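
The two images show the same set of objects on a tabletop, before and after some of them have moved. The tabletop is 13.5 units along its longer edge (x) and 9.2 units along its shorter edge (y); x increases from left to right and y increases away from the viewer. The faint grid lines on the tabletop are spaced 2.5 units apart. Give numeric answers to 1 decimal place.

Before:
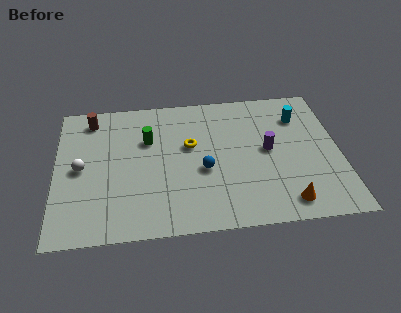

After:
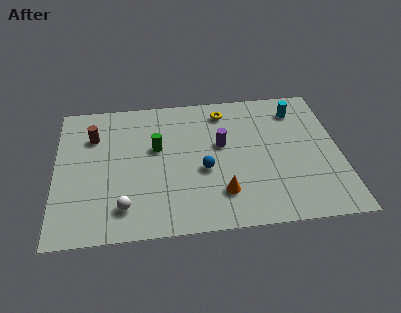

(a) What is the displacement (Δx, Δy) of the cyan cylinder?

(-0.1, 0.5)

From the two frames, the cyan cylinder sits at roughly (11.7, 6.9) before and (11.6, 7.4) after.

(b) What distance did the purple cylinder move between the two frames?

2.3

The purple cylinder was near (10.1, 4.8) before and (7.9, 5.4) after, so it travelled √(2.2² + 0.6²) ≈ 2.3 units.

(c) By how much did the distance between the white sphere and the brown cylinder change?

+1.7

They were about 3.3 units apart before and 5.0 after — 1.7 units further apart.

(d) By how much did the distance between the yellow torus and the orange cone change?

-0.6

They were about 6.1 units apart before and 5.5 after — 0.6 units closer together.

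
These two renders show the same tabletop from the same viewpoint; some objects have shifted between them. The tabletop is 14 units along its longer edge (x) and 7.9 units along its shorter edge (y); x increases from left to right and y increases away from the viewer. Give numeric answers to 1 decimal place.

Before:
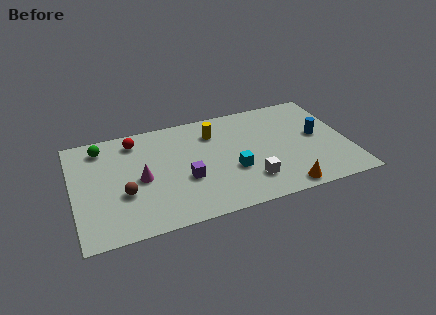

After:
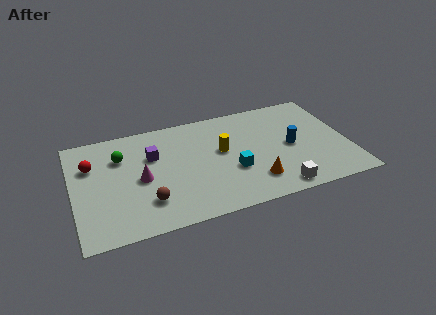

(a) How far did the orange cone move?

1.7

The orange cone moved from about (10.4, 0.8) to (9.0, 1.8), a distance of √(1.4² + 1.0²) ≈ 1.7.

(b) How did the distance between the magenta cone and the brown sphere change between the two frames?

+0.5

The distance was about 1.2 in the first image and 1.7 in the second, so they moved 0.5 units further apart.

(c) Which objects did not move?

the magenta cone and the cyan cube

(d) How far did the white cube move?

1.6

The white cube was near (8.8, 1.9) before and (10.1, 0.9) after, so it travelled √(1.3² + 1.0²) ≈ 1.6 units.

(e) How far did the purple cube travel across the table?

2.7

The purple cube moved from about (5.6, 3.0) to (4.1, 5.2), a distance of √(1.5² + 2.2²) ≈ 2.7.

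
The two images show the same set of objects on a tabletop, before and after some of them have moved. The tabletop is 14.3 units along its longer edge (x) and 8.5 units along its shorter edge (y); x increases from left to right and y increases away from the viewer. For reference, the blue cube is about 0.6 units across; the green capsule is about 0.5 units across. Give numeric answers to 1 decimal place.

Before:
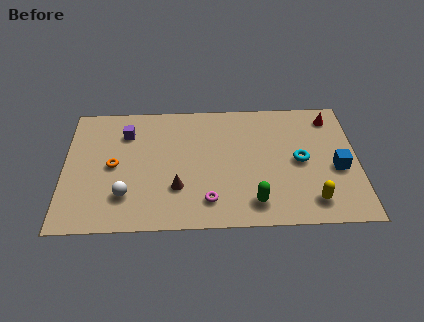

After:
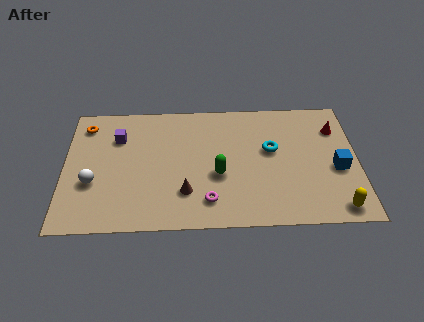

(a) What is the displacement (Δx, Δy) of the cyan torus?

(-1.4, 0.8)

The cyan torus was at about (11.5, 4.2) and moved to about (10.1, 5.0).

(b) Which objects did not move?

the magenta torus and the blue cube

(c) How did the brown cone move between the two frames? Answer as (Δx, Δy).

(0.4, -0.3)

The brown cone was at about (5.5, 2.6) and moved to about (5.9, 2.3).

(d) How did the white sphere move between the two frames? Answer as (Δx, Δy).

(-1.6, 0.9)

The white sphere was at about (3.0, 2.2) and moved to about (1.4, 3.1).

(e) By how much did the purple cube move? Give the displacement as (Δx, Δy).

(-0.4, -0.3)

From the two frames, the purple cube sits at roughly (3.0, 6.4) before and (2.6, 6.1) after.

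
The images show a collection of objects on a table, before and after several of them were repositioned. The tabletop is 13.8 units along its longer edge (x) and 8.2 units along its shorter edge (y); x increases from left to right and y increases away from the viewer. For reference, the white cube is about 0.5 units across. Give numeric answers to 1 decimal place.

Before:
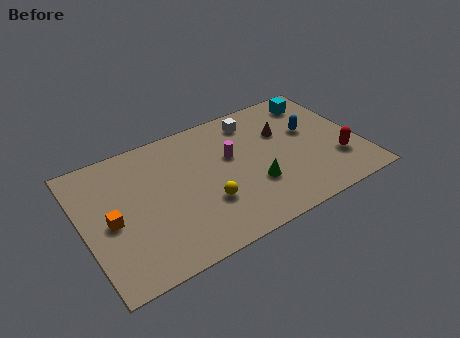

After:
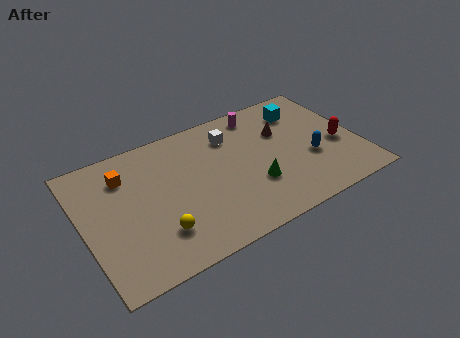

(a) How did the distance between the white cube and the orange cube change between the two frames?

-2.8

They were about 8.2 units apart before and 5.4 after — 2.8 units closer together.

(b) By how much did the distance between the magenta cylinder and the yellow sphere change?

+4.9

The distance was about 2.8 in the first image and 7.7 in the second, so they moved 4.9 units further apart.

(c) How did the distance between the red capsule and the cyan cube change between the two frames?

-1.1

Before: roughly 4.4 units apart; after: 3.3. That's 1.1 units closer together.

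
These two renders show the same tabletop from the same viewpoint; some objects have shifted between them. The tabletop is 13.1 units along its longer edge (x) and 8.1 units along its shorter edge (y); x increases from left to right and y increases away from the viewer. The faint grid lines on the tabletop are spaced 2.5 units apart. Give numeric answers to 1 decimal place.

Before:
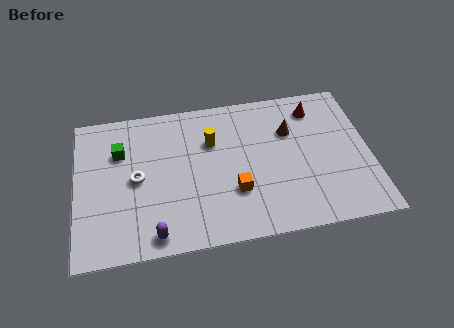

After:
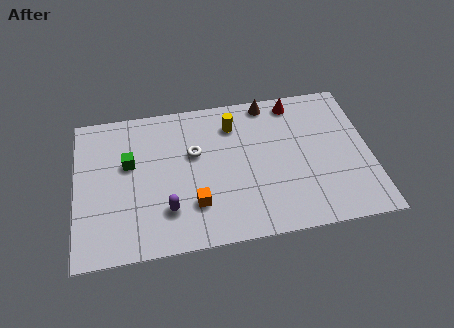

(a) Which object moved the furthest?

the white torus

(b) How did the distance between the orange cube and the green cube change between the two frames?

-1.9

They were about 5.8 units apart before and 3.9 after — 1.9 units closer together.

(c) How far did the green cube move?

0.8

From (2.0, 5.6) to (2.4, 4.9), the green cube covered √(0.4² + 0.7²) ≈ 0.8 units.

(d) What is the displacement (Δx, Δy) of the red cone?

(-0.9, 0.5)

From the two frames, the red cone sits at roughly (10.8, 6.6) before and (9.9, 7.1) after.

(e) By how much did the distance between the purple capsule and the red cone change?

-1.6

The distance was about 9.3 in the first image and 7.7 in the second, so they moved 1.6 units closer together.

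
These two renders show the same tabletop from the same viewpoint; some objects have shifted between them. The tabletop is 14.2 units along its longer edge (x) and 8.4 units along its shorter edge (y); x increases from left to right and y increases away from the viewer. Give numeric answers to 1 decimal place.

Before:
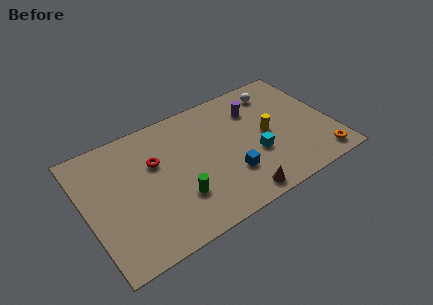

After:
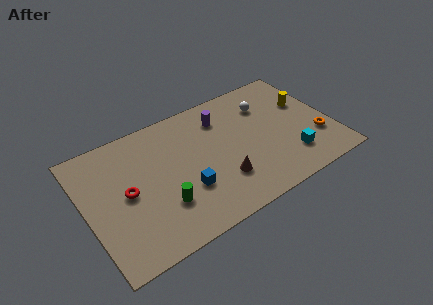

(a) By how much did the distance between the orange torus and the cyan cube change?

-2.2

Before: roughly 4.0 units apart; after: 1.8. That's 2.2 units closer together.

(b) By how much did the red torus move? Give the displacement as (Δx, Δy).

(-1.8, -1.2)

The red torus was at about (4.1, 5.4) and moved to about (2.3, 4.2).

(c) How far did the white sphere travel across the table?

1.0

The white sphere moved from about (11.5, 6.9) to (10.8, 6.2), a distance of √(0.7² + 0.7²) ≈ 1.0.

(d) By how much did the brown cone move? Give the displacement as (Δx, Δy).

(-0.7, 1.5)

The brown cone was at about (8.2, 0.9) and moved to about (7.5, 2.4).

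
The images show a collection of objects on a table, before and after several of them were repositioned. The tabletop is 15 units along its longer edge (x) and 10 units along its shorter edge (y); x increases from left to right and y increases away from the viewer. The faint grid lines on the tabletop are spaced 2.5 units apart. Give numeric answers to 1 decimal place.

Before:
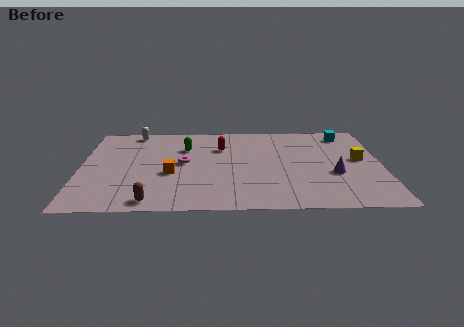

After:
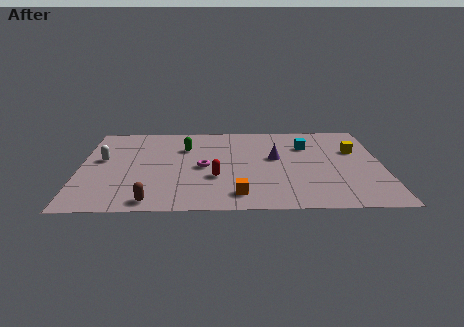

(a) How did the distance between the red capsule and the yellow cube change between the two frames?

+0.5

They were about 7.1 units apart before and 7.6 after — 0.5 units further apart.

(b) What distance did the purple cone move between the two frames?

3.5

From (12.6, 3.8) to (9.7, 5.7), the purple cone covered √(2.9² + 1.9²) ≈ 3.5 units.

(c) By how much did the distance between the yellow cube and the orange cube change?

-1.8

They were about 9.5 units apart before and 7.7 after — 1.8 units closer together.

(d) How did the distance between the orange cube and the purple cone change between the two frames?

-3.6

Before: roughly 8.1 units apart; after: 4.5. That's 3.6 units closer together.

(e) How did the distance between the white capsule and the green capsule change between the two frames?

+1.0

They were about 3.3 units apart before and 4.3 after — 1.0 units further apart.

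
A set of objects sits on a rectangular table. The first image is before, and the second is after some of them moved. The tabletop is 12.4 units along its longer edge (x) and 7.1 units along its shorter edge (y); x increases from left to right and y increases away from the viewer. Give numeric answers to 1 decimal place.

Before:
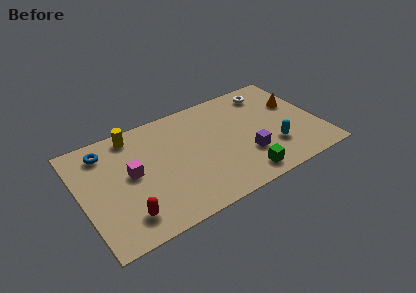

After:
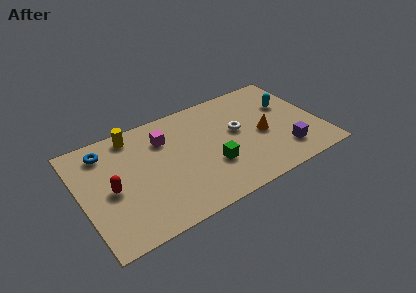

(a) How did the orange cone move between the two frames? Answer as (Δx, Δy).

(-2.0, -1.3)

The orange cone was at about (11.4, 4.5) and moved to about (9.4, 3.2).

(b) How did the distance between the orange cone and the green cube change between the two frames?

-2.0

They were about 4.9 units apart before and 2.9 after — 2.0 units closer together.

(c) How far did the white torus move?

2.8

The white torus was near (10.2, 5.9) before and (8.2, 4.0) after, so it travelled √(2.0² + 1.9²) ≈ 2.8 units.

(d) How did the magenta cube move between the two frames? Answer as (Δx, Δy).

(1.9, 1.4)

The magenta cube started near (2.6, 3.8) and ended near (4.5, 5.2).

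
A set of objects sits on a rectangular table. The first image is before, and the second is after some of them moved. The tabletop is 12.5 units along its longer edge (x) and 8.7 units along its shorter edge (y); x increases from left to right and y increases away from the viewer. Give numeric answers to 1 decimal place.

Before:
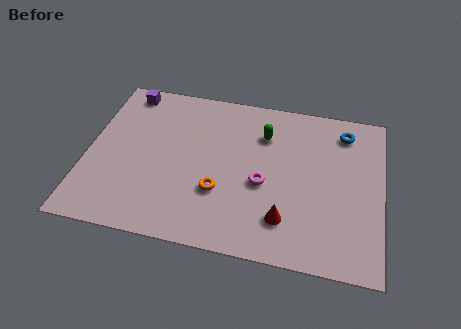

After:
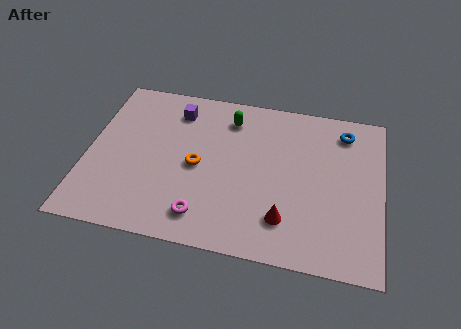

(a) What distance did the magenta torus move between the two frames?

3.3

From (7.5, 3.7) to (5.1, 1.5), the magenta torus covered √(2.4² + 2.2²) ≈ 3.3 units.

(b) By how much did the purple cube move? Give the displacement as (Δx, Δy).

(2.2, -0.7)

From the two frames, the purple cube sits at roughly (1.4, 7.7) before and (3.6, 7.0) after.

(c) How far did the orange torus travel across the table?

1.6

The orange torus was near (5.7, 2.9) before and (4.7, 4.1) after, so it travelled √(1.0² + 1.2²) ≈ 1.6 units.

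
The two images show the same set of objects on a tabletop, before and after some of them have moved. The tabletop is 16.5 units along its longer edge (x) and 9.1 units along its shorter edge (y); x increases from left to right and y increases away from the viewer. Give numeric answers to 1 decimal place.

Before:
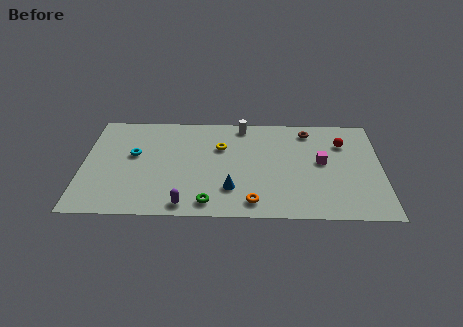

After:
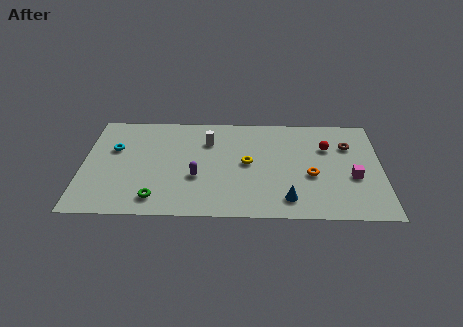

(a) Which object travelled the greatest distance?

the orange torus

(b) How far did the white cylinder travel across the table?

2.4

From (8.8, 8.1) to (6.9, 6.6), the white cylinder covered √(1.9² + 1.5²) ≈ 2.4 units.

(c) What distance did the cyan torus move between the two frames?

1.2

From (2.8, 5.3) to (1.7, 5.8), the cyan torus covered √(1.1² + 0.5²) ≈ 1.2 units.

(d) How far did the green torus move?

2.9

From (7.0, 1.2) to (4.1, 1.5), the green torus covered √(2.9² + 0.3²) ≈ 2.9 units.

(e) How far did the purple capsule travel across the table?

2.5

The purple capsule was near (5.7, 1.0) before and (6.3, 3.4) after, so it travelled √(0.6² + 2.4²) ≈ 2.5 units.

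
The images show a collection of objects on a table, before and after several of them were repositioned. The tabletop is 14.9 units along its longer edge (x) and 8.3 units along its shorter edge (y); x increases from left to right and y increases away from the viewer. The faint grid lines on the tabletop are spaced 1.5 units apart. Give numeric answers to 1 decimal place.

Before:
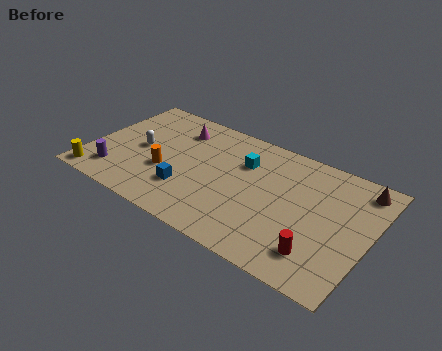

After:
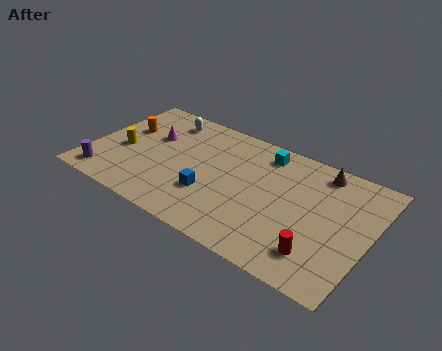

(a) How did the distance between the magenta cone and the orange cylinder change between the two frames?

-1.9

They were about 3.4 units apart before and 1.5 after — 1.9 units closer together.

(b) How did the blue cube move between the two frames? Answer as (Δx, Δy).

(1.2, 0.3)

From the two frames, the blue cube sits at roughly (5.5, 2.4) before and (6.7, 2.7) after.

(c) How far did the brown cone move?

2.1

The brown cone moved from about (14.0, 7.1) to (11.9, 7.2), a distance of √(2.1² + 0.1²) ≈ 2.1.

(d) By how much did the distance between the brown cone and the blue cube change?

-2.8

They were about 9.7 units apart before and 6.9 after — 2.8 units closer together.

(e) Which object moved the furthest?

the orange cylinder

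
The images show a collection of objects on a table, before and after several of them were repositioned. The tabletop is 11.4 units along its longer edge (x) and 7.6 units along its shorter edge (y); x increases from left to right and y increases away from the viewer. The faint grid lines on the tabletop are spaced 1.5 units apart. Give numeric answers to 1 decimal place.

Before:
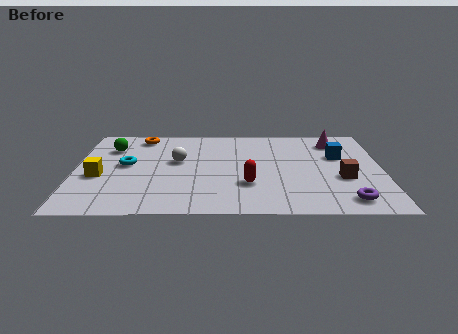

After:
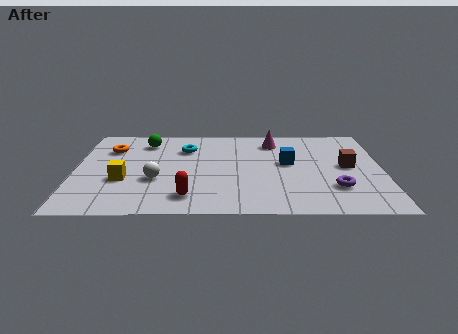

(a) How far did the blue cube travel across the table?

2.0

From (9.8, 4.8) to (7.9, 4.2), the blue cube covered √(1.9² + 0.6²) ≈ 2.0 units.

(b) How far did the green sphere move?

1.4

From (1.3, 5.6) to (2.6, 6.1), the green sphere covered √(1.3² + 0.5²) ≈ 1.4 units.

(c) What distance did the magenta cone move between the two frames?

2.3

From (9.7, 6.1) to (7.4, 6.1), the magenta cone covered √(2.3² + 0.0²) ≈ 2.3 units.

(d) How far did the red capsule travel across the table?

2.4

The red capsule moved from about (6.4, 2.4) to (4.2, 1.4), a distance of √(2.2² + 1.0²) ≈ 2.4.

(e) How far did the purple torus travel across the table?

1.1

The purple torus moved from about (10.0, 1.1) to (9.6, 2.1), a distance of √(0.4² + 1.0²) ≈ 1.1.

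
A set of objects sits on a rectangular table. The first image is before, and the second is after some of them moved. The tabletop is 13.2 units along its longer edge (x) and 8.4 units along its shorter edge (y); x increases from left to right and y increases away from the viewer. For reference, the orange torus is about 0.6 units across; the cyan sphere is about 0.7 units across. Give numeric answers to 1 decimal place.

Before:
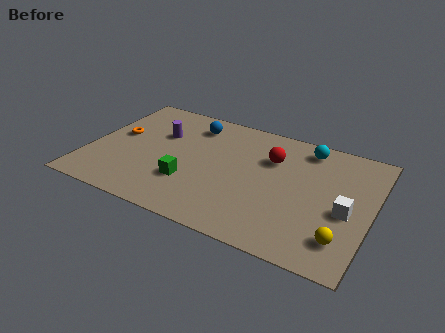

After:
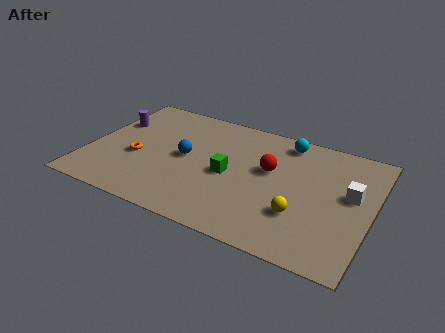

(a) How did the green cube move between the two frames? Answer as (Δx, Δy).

(1.7, 1.3)

The green cube started near (4.9, 2.6) and ended near (6.6, 3.9).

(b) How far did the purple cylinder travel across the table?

2.3

The purple cylinder was near (3.1, 5.5) before and (0.8, 5.6) after, so it travelled √(2.3² + 0.1²) ≈ 2.3 units.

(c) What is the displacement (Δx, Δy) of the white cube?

(0.1, 1.2)

From the two frames, the white cube sits at roughly (12.1, 3.6) before and (12.2, 4.8) after.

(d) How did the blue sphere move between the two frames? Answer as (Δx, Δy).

(0.0, -2.5)

The blue sphere started near (4.5, 6.8) and ended near (4.5, 4.3).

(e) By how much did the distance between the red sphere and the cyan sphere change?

+0.3

The distance was about 2.1 in the first image and 2.4 in the second, so they moved 0.3 units further apart.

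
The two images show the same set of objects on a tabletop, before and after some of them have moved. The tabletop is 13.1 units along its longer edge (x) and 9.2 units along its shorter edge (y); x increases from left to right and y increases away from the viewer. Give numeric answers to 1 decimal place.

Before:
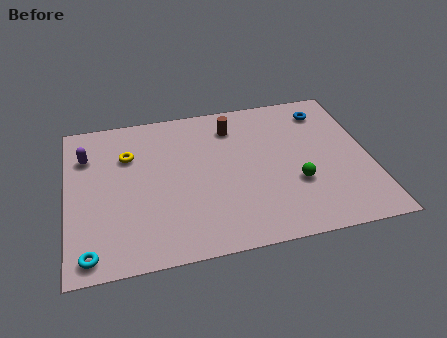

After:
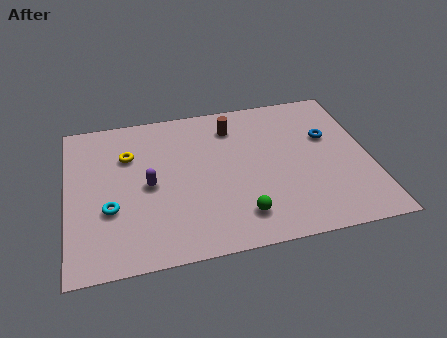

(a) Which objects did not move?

the yellow torus and the brown cylinder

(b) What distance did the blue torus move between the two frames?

1.7

The blue torus moved from about (11.4, 7.5) to (11.4, 5.8), a distance of √(0.0² + 1.7²) ≈ 1.7.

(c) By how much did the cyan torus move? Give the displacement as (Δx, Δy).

(0.9, 2.3)

From the two frames, the cyan torus sits at roughly (0.9, 1.0) before and (1.8, 3.3) after.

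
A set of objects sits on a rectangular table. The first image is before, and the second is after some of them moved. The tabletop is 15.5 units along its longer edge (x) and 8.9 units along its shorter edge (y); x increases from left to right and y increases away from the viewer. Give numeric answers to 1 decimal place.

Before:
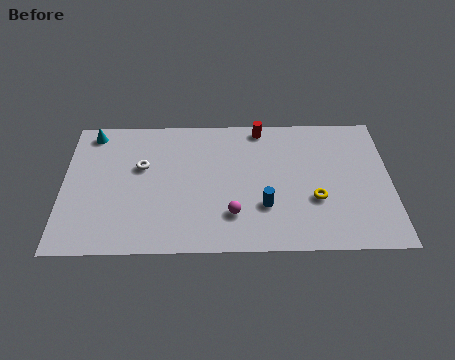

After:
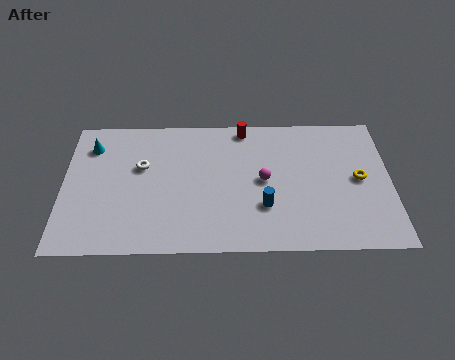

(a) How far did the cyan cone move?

0.9

The cyan cone moved from about (1.3, 7.8) to (1.3, 6.9), a distance of √(0.0² + 0.9²) ≈ 0.9.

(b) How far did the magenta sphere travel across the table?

2.7

The magenta sphere was near (8.0, 2.3) before and (9.5, 4.5) after, so it travelled √(1.5² + 2.2²) ≈ 2.7 units.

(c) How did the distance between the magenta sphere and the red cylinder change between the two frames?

-2.3

Before: roughly 5.9 units apart; after: 3.6. That's 2.3 units closer together.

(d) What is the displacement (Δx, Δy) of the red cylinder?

(-0.8, 0.0)

From the two frames, the red cylinder sits at roughly (9.4, 8.0) before and (8.6, 8.0) after.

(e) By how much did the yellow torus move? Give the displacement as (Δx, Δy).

(2.1, 1.3)

The yellow torus started near (11.9, 3.2) and ended near (14.0, 4.5).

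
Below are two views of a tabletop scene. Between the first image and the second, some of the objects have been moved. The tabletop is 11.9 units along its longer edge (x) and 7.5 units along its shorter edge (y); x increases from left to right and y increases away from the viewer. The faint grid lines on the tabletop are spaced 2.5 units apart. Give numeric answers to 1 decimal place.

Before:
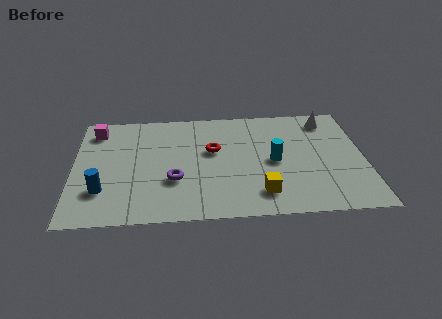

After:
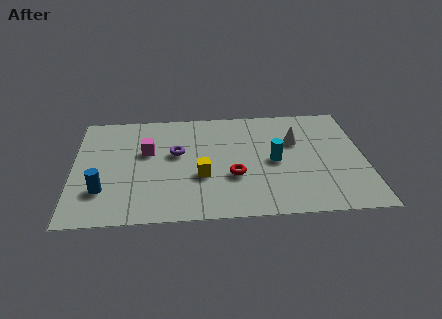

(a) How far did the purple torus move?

1.8

From (4.1, 2.6) to (4.2, 4.4), the purple torus covered √(0.1² + 1.8²) ≈ 1.8 units.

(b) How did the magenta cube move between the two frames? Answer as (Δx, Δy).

(2.1, -1.6)

From the two frames, the magenta cube sits at roughly (0.9, 6.2) before and (3.0, 4.6) after.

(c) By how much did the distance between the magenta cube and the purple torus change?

-3.6

They were about 4.8 units apart before and 1.2 after — 3.6 units closer together.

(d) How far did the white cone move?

2.0

The white cone was near (10.5, 6.3) before and (9.1, 4.9) after, so it travelled √(1.4² + 1.4²) ≈ 2.0 units.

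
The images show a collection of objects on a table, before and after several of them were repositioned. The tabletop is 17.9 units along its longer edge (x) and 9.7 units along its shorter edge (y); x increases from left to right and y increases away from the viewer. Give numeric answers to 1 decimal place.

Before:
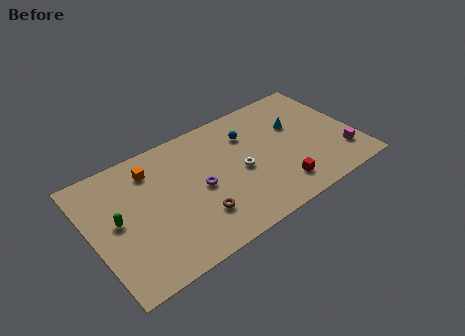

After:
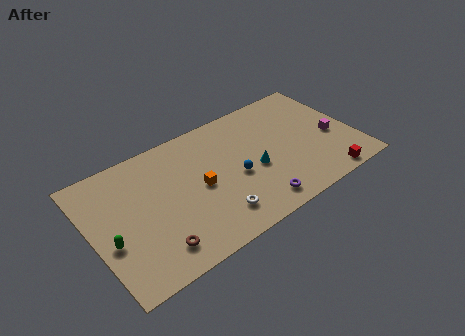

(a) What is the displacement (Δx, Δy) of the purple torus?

(3.3, -3.2)

The purple torus was at about (7.2, 4.6) and moved to about (10.5, 1.4).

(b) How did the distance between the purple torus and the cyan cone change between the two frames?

-4.5

They were about 7.2 units apart before and 2.7 after — 4.5 units closer together.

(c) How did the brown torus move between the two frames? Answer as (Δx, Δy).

(-3.0, -0.8)

The brown torus was at about (6.7, 2.6) and moved to about (3.7, 1.8).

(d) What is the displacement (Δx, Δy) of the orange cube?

(2.8, -3.0)

The orange cube started near (4.4, 7.7) and ended near (7.2, 4.7).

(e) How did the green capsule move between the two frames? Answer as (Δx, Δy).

(-0.7, -1.3)

From the two frames, the green capsule sits at roughly (1.7, 5.1) before and (1.0, 3.8) after.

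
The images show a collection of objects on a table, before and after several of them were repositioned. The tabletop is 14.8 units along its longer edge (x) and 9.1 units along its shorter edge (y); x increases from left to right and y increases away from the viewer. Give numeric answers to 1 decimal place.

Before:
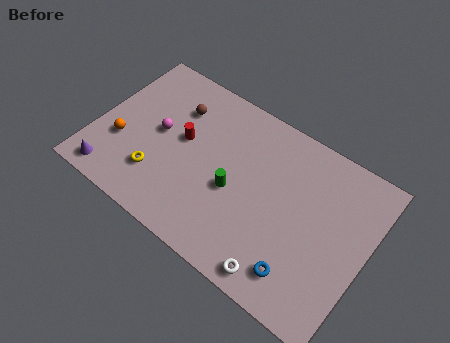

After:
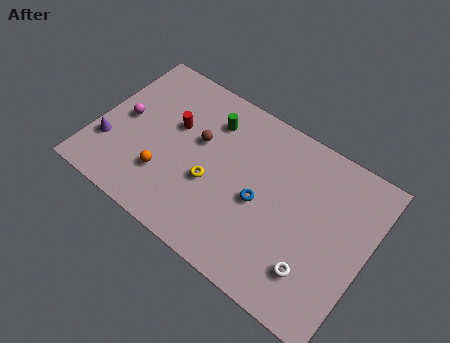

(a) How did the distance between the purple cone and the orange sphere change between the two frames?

+1.1

The distance was about 2.1 in the first image and 3.2 in the second, so they moved 1.1 units further apart.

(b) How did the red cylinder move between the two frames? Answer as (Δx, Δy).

(-0.6, 0.5)

From the two frames, the red cylinder sits at roughly (4.6, 5.1) before and (4.0, 5.6) after.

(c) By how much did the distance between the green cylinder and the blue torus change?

-0.3

Before: roughly 4.7 units apart; after: 4.4. That's 0.3 units closer together.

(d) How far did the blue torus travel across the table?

3.6

The blue torus was near (11.8, 1.7) before and (9.1, 4.1) after, so it travelled √(2.7² + 2.4²) ≈ 3.6 units.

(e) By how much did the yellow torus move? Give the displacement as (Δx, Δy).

(2.8, 1.2)

From the two frames, the yellow torus sits at roughly (3.7, 2.4) before and (6.5, 3.6) after.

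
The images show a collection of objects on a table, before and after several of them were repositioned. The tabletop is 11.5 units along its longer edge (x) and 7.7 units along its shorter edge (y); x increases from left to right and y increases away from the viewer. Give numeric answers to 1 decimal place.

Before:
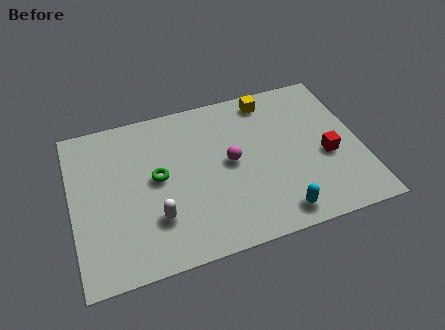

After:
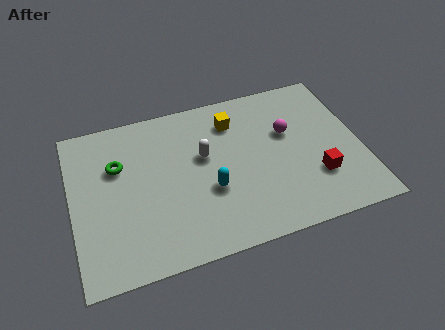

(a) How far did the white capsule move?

3.2

The white capsule moved from about (3.2, 2.2) to (5.3, 4.6), a distance of √(2.1² + 2.4²) ≈ 3.2.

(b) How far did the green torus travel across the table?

1.8

The green torus was near (3.4, 4.1) before and (1.9, 5.1) after, so it travelled √(1.5² + 1.0²) ≈ 1.8 units.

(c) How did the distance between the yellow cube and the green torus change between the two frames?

-0.6

Before: roughly 5.4 units apart; after: 4.8. That's 0.6 units closer together.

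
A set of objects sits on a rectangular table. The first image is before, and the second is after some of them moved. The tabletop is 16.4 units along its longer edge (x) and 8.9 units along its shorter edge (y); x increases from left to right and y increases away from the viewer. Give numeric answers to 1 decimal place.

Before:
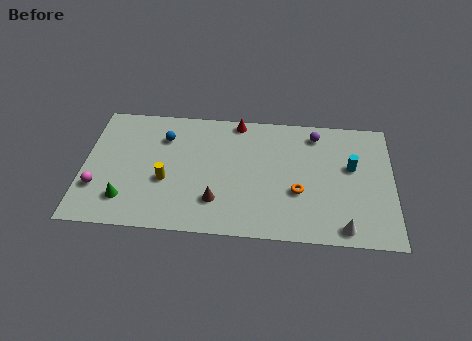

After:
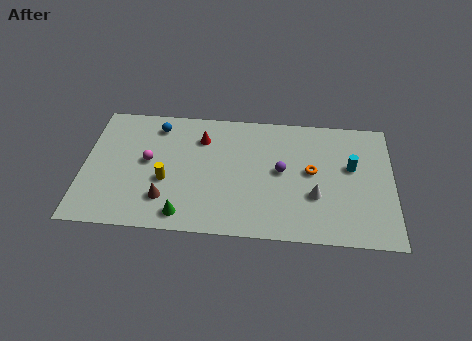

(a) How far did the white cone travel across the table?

2.6

The white cone moved from about (13.8, 1.0) to (12.3, 3.1), a distance of √(1.5² + 2.1²) ≈ 2.6.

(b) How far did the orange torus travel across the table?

1.7

From (11.4, 3.3) to (12.1, 4.8), the orange torus covered √(0.7² + 1.5²) ≈ 1.7 units.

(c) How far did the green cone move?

3.2

From (2.3, 2.0) to (5.4, 1.2), the green cone covered √(3.1² + 0.8²) ≈ 3.2 units.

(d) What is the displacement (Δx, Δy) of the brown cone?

(-2.7, -0.1)

The brown cone was at about (7.1, 2.3) and moved to about (4.4, 2.2).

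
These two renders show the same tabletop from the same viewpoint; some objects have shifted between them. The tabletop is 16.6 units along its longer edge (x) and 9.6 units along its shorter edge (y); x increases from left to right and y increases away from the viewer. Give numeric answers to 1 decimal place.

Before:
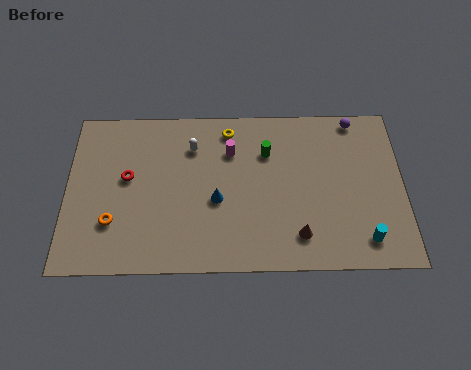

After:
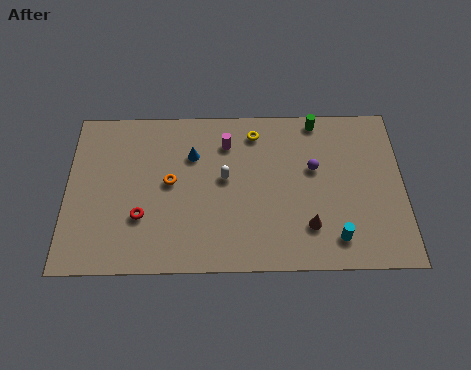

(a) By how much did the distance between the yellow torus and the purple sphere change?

-2.7

Before: roughly 6.3 units apart; after: 3.6. That's 2.7 units closer together.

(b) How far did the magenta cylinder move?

0.5

The magenta cylinder moved from about (8.1, 6.9) to (7.9, 7.4), a distance of √(0.2² + 0.5²) ≈ 0.5.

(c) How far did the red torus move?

2.4

From (3.0, 5.4) to (3.7, 3.1), the red torus covered √(0.7² + 2.3²) ≈ 2.4 units.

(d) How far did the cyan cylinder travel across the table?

1.4

From (14.6, 1.6) to (13.2, 1.7), the cyan cylinder covered √(1.4² + 0.1²) ≈ 1.4 units.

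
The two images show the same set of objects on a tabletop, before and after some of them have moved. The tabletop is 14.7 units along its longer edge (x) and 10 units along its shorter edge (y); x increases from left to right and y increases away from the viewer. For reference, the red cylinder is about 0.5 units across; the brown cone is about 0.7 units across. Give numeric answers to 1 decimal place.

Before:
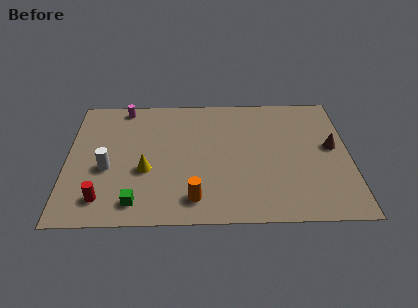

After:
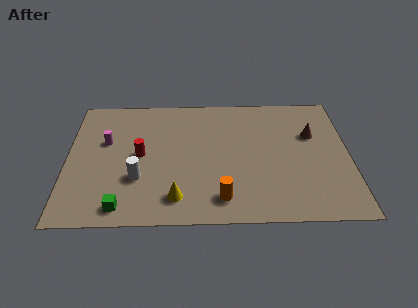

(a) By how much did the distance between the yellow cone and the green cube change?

+0.4

Before: roughly 2.5 units apart; after: 2.9. That's 0.4 units further apart.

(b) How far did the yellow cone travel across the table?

2.6

From (4.1, 3.9) to (5.7, 1.8), the yellow cone covered √(1.6² + 2.1²) ≈ 2.6 units.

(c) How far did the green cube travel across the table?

0.8

From (3.6, 1.5) to (2.9, 1.2), the green cube covered √(0.7² + 0.3²) ≈ 0.8 units.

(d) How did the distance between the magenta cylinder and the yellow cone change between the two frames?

+0.5

Before: roughly 5.2 units apart; after: 5.7. That's 0.5 units further apart.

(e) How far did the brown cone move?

1.4

From (13.8, 5.5) to (12.8, 6.5), the brown cone covered √(1.0² + 1.0²) ≈ 1.4 units.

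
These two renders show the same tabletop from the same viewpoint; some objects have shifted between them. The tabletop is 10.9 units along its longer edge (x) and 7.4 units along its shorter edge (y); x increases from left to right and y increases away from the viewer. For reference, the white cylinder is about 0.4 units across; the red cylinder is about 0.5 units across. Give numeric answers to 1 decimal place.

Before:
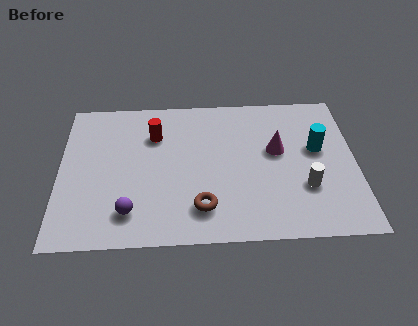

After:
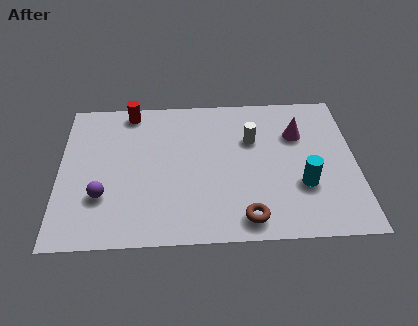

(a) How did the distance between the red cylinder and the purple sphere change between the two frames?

+0.5

Before: roughly 3.9 units apart; after: 4.4. That's 0.5 units further apart.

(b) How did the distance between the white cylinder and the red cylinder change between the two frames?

-1.4

The distance was about 6.2 in the first image and 4.8 in the second, so they moved 1.4 units closer together.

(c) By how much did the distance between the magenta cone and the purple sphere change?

+1.6

Before: roughly 6.1 units apart; after: 7.7. That's 1.6 units further apart.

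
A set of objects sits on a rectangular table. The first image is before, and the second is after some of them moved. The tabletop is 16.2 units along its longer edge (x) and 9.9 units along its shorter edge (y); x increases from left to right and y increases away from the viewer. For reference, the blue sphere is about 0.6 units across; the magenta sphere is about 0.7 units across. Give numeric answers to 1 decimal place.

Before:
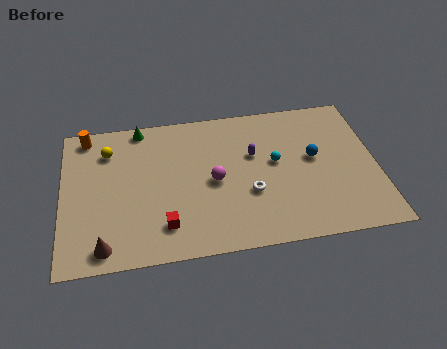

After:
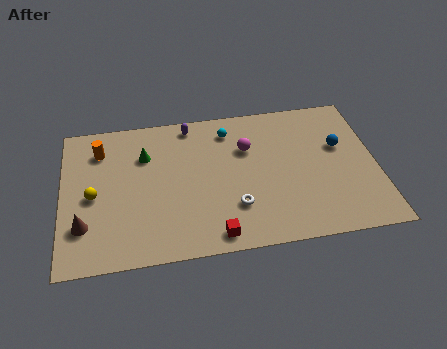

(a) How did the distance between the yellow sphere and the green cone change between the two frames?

+1.4

Before: roughly 2.2 units apart; after: 3.6. That's 1.4 units further apart.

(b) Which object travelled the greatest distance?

the purple capsule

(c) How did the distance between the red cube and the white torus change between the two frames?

-2.6

The distance was about 4.6 in the first image and 2.0 in the second, so they moved 2.6 units closer together.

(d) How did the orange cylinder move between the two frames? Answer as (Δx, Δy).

(0.7, -1.1)

The orange cylinder was at about (1.3, 8.8) and moved to about (2.0, 7.7).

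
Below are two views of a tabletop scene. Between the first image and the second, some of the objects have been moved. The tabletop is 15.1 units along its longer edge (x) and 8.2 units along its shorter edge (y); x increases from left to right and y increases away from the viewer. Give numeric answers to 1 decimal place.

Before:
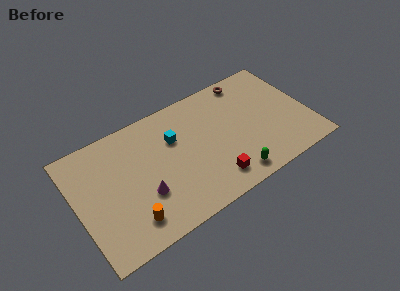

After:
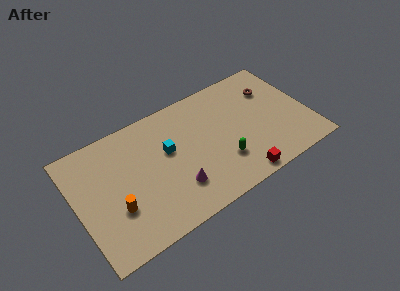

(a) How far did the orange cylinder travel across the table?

1.4

The orange cylinder moved from about (3.0, 1.6) to (2.3, 2.8), a distance of √(0.7² + 1.2²) ≈ 1.4.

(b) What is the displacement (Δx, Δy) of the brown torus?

(1.4, -1.4)

From the two frames, the brown torus sits at roughly (11.7, 7.3) before and (13.1, 5.9) after.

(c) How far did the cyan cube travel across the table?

0.8

From (6.5, 5.5) to (6.0, 4.9), the cyan cube covered √(0.5² + 0.6²) ≈ 0.8 units.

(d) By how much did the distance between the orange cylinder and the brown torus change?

+0.8

Before: roughly 10.4 units apart; after: 11.2. That's 0.8 units further apart.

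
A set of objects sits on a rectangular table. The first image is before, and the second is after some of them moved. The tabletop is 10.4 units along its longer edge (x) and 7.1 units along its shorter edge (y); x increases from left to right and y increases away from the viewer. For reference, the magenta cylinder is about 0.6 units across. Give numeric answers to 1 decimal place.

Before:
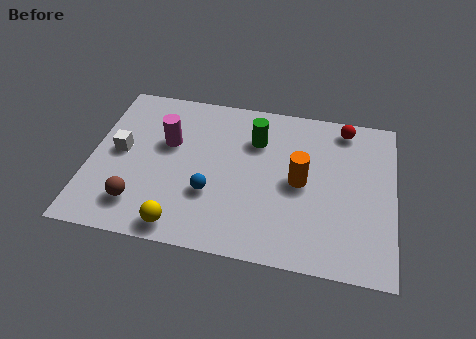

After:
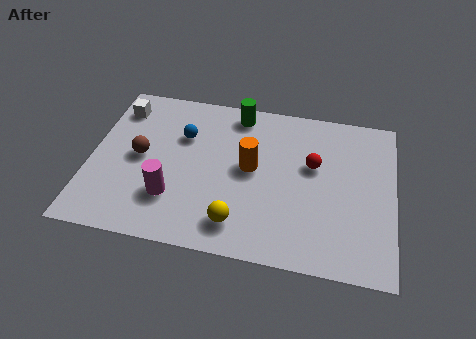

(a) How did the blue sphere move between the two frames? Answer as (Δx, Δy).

(-1.1, 2.4)

From the two frames, the blue sphere sits at roughly (4.2, 2.4) before and (3.1, 4.8) after.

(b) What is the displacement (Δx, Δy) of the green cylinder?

(-0.7, 1.1)

The green cylinder started near (5.6, 5.1) and ended near (4.9, 6.2).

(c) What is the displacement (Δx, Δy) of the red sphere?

(-1.0, -1.9)

The red sphere started near (8.6, 6.2) and ended near (7.6, 4.3).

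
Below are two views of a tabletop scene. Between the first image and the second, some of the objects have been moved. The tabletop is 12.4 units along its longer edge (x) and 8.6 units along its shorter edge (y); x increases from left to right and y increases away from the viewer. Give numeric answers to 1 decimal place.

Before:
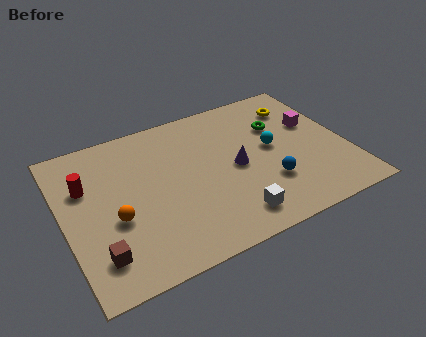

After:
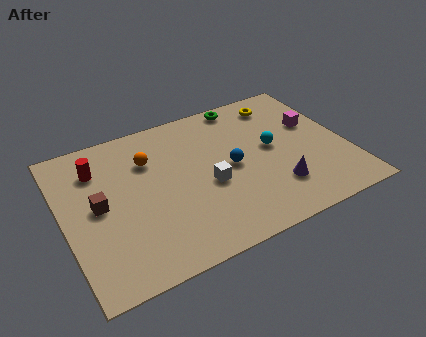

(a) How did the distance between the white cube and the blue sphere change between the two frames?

-0.9

They were about 2.2 units apart before and 1.3 after — 0.9 units closer together.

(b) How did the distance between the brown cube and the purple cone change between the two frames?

+1.1

The distance was about 6.7 in the first image and 7.8 in the second, so they moved 1.1 units further apart.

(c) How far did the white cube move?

2.3

From (6.9, 1.4) to (6.2, 3.6), the white cube covered √(0.7² + 2.2²) ≈ 2.3 units.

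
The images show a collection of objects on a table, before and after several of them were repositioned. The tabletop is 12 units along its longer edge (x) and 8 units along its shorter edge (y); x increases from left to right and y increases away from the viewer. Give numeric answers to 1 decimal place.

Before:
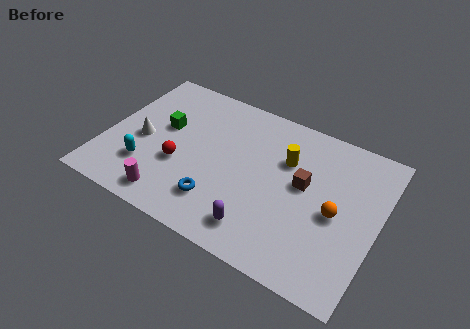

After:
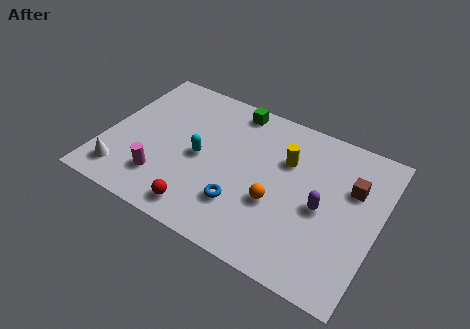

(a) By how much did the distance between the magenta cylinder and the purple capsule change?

+3.1

They were about 3.9 units apart before and 7.0 after — 3.1 units further apart.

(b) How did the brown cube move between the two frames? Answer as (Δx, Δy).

(2.0, 0.8)

From the two frames, the brown cube sits at roughly (8.7, 4.5) before and (10.7, 5.3) after.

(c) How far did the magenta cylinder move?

0.9

From (3.3, 1.1) to (2.8, 1.9), the magenta cylinder covered √(0.5² + 0.8²) ≈ 0.9 units.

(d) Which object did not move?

the yellow cylinder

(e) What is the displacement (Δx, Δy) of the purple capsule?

(2.4, 2.3)

The purple capsule started near (7.2, 1.4) and ended near (9.6, 3.7).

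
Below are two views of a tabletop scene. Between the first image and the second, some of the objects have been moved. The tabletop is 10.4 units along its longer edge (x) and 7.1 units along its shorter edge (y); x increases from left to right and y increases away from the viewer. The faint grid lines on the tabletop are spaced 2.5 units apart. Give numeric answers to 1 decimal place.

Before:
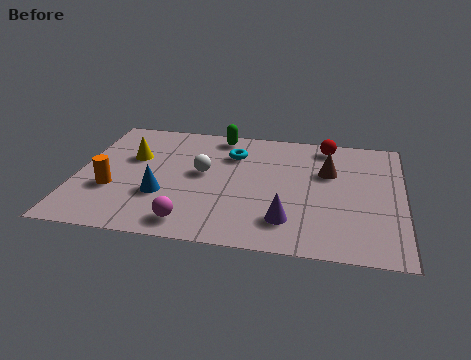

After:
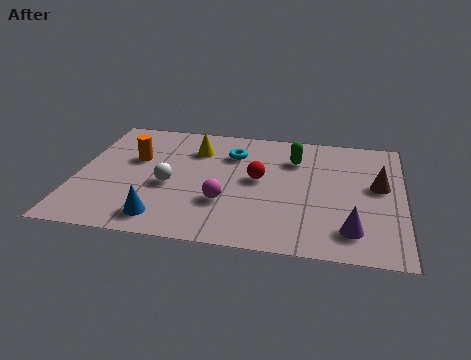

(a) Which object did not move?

the cyan torus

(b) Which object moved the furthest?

the red sphere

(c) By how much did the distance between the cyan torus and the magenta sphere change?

-1.4

The distance was about 4.3 in the first image and 2.9 in the second, so they moved 1.4 units closer together.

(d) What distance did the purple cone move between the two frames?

2.0

From (6.8, 1.6) to (8.8, 1.4), the purple cone covered √(2.0² + 0.2²) ≈ 2.0 units.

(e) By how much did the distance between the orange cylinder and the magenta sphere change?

+0.7

Before: roughly 3.0 units apart; after: 3.7. That's 0.7 units further apart.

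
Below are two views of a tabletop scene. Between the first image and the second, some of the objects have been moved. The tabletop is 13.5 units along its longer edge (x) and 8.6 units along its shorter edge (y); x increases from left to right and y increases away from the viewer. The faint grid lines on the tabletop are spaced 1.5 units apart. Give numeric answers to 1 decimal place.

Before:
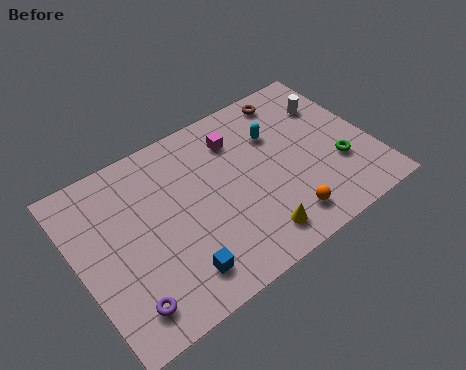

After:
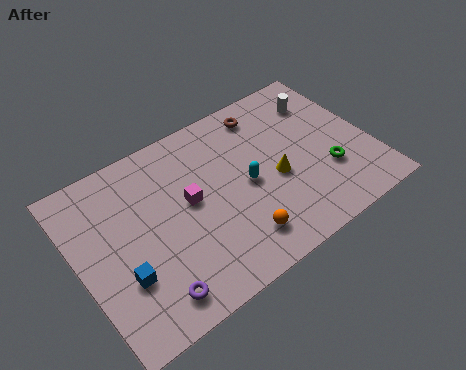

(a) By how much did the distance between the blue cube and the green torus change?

+1.7

They were about 7.9 units apart before and 9.6 after — 1.7 units further apart.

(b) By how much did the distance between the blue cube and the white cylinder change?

+1.5

They were about 9.3 units apart before and 10.8 after — 1.5 units further apart.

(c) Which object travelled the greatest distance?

the magenta cube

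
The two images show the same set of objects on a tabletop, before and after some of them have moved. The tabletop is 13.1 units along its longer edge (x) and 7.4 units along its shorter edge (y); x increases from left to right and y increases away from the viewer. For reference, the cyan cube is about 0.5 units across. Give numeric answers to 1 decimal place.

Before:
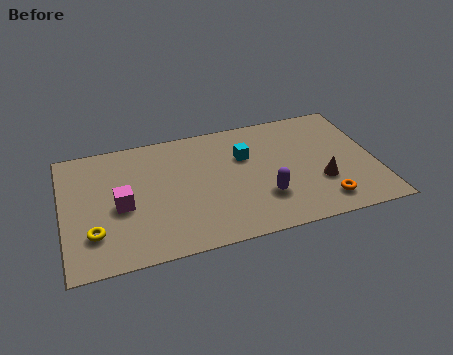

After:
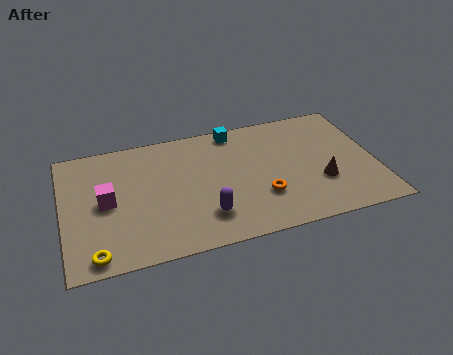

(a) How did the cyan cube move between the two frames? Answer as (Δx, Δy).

(-0.3, 1.7)

From the two frames, the cyan cube sits at roughly (7.7, 4.9) before and (7.4, 6.6) after.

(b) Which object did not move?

the brown cone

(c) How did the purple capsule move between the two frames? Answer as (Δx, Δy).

(-2.5, -0.4)

The purple capsule was at about (8.3, 2.2) and moved to about (5.8, 1.8).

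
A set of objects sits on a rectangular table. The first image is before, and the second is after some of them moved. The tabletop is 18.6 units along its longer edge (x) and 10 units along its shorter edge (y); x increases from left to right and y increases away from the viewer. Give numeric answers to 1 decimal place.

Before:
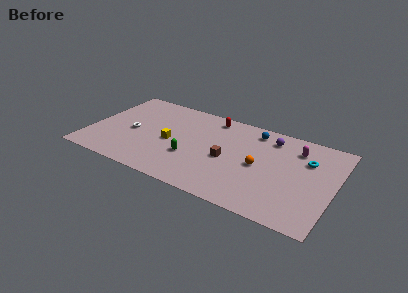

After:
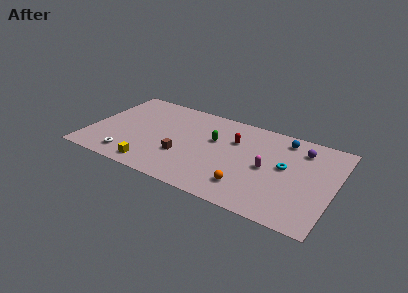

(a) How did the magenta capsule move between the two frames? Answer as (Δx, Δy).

(-1.9, -3.0)

The magenta capsule started near (15.5, 7.8) and ended near (13.6, 4.8).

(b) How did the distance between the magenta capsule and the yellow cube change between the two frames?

-0.8

Before: roughly 9.8 units apart; after: 9.0. That's 0.8 units closer together.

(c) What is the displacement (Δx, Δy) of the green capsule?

(1.5, 2.7)

From the two frames, the green capsule sits at roughly (7.9, 3.5) before and (9.4, 6.2) after.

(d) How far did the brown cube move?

3.5

The brown cube was near (10.6, 4.5) before and (7.3, 3.4) after, so it travelled √(3.3² + 1.1²) ≈ 3.5 units.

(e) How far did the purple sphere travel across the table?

2.4

The purple sphere was near (13.5, 8.2) before and (15.9, 7.9) after, so it travelled √(2.4² + 0.3²) ≈ 2.4 units.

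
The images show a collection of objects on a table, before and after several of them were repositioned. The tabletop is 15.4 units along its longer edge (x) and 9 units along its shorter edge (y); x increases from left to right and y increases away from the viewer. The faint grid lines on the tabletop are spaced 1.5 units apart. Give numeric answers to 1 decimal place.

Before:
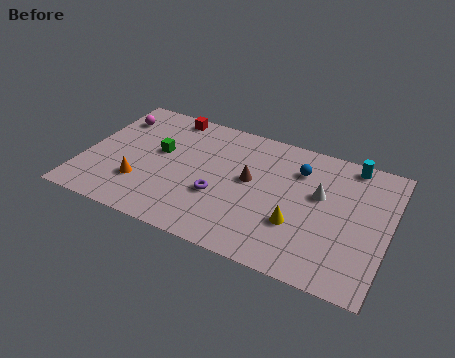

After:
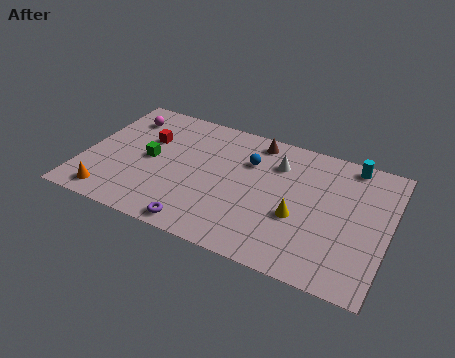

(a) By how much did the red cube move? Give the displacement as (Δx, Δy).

(-0.8, -2.2)

From the two frames, the red cube sits at roughly (3.8, 8.1) before and (3.0, 5.9) after.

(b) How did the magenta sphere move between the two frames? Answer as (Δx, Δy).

(0.5, 0.2)

The magenta sphere started near (1.1, 6.9) and ended near (1.6, 7.1).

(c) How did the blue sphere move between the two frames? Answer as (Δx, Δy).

(-2.5, -0.4)

The blue sphere started near (10.7, 6.7) and ended near (8.2, 6.3).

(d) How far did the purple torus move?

2.5

The purple torus was near (7.0, 3.3) before and (6.3, 0.9) after, so it travelled √(0.7² + 2.4²) ≈ 2.5 units.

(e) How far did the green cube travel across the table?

0.8

From (3.7, 5.2) to (3.3, 4.5), the green cube covered √(0.4² + 0.7²) ≈ 0.8 units.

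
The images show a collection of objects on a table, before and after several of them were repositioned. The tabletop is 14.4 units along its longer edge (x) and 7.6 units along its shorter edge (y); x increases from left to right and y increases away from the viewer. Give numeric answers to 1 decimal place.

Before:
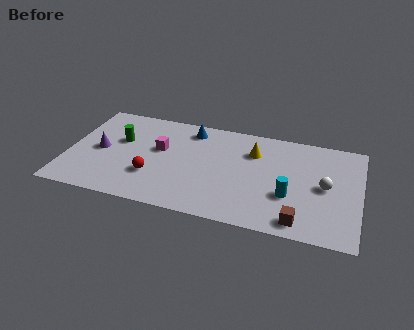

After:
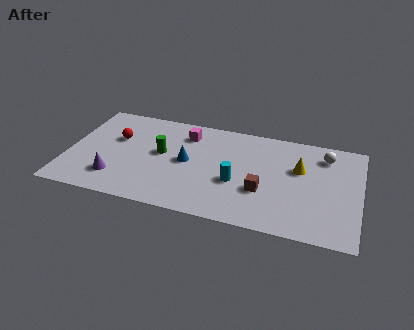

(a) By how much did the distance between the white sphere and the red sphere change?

+1.9

The distance was about 8.5 in the first image and 10.4 in the second, so they moved 1.9 units further apart.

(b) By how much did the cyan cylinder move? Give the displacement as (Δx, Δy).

(-2.6, 0.3)

From the two frames, the cyan cylinder sits at roughly (11.0, 2.7) before and (8.4, 3.0) after.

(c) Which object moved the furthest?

the red sphere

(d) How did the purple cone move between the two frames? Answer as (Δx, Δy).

(0.9, -1.9)

The purple cone started near (1.6, 3.7) and ended near (2.5, 1.8).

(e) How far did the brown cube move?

2.5

The brown cube moved from about (11.6, 1.0) to (9.7, 2.7), a distance of √(1.9² + 1.7²) ≈ 2.5.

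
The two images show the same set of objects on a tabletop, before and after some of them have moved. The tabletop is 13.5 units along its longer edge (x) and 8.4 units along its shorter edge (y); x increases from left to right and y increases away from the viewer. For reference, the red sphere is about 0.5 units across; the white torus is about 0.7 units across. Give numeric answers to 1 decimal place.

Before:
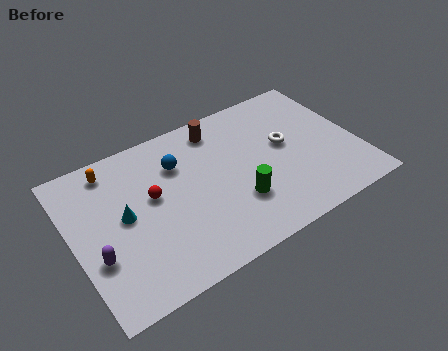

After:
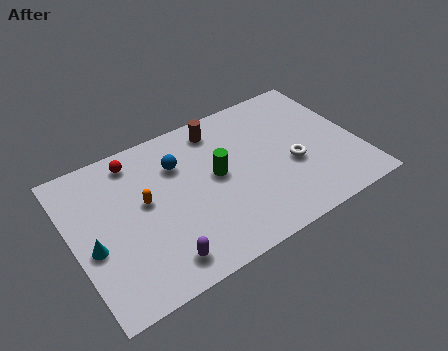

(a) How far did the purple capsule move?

3.1

The purple capsule moved from about (0.9, 2.9) to (3.6, 1.3), a distance of √(2.7² + 1.6²) ≈ 3.1.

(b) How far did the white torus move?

1.3

The white torus moved from about (10.2, 4.7) to (10.3, 3.4), a distance of √(0.1² + 1.3²) ≈ 1.3.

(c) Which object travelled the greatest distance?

the purple capsule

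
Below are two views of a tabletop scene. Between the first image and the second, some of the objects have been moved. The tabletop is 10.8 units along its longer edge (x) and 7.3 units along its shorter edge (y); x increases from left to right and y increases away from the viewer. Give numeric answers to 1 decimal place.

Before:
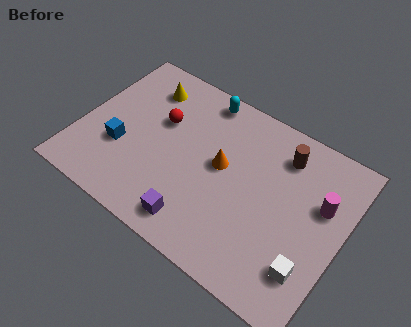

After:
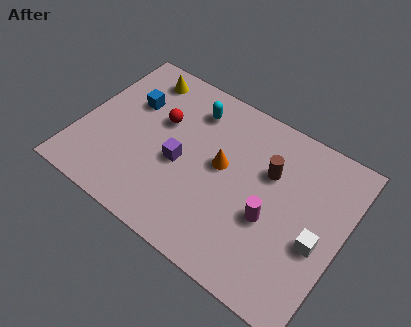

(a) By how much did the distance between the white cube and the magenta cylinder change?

-0.9

They were about 2.8 units apart before and 1.9 after — 0.9 units closer together.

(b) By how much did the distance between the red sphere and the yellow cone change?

+0.5

The distance was about 1.5 in the first image and 2.0 in the second, so they moved 0.5 units further apart.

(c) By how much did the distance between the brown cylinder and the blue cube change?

-1.2

Before: roughly 7.0 units apart; after: 5.8. That's 1.2 units closer together.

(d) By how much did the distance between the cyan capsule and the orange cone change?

-0.4

The distance was about 2.8 in the first image and 2.4 in the second, so they moved 0.4 units closer together.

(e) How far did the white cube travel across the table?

1.2

From (9.8, 1.8) to (9.9, 3.0), the white cube covered √(0.1² + 1.2²) ≈ 1.2 units.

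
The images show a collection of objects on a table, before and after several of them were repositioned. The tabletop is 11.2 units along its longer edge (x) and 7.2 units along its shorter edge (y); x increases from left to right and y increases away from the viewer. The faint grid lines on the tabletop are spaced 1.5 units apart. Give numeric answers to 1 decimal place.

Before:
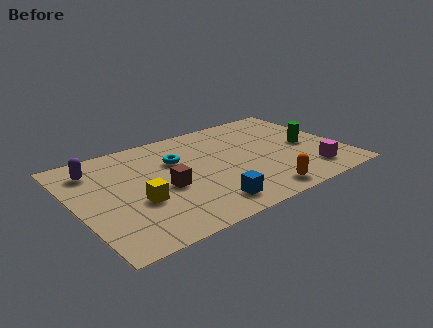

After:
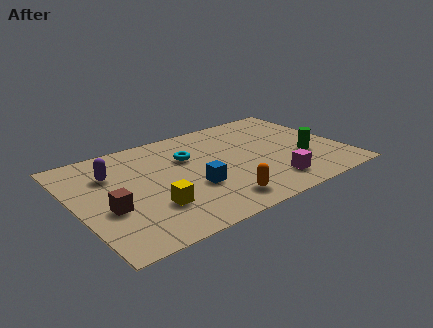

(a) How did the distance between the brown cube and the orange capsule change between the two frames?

+0.4

The distance was about 4.2 in the first image and 4.6 in the second, so they moved 0.4 units further apart.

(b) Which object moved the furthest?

the brown cube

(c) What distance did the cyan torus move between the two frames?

0.5

From (4.4, 4.8) to (4.9, 4.8), the cyan torus covered √(0.5² + 0.0²) ≈ 0.5 units.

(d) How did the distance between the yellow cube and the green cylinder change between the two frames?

-0.8

The distance was about 7.4 in the first image and 6.6 in the second, so they moved 0.8 units closer together.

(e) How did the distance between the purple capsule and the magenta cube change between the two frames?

-2.3

The distance was about 9.4 in the first image and 7.1 in the second, so they moved 2.3 units closer together.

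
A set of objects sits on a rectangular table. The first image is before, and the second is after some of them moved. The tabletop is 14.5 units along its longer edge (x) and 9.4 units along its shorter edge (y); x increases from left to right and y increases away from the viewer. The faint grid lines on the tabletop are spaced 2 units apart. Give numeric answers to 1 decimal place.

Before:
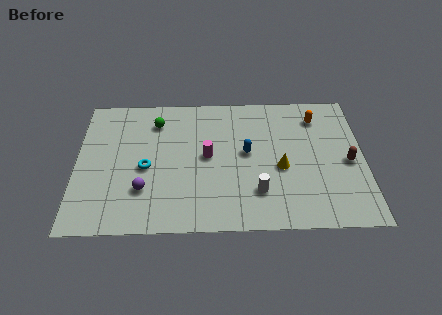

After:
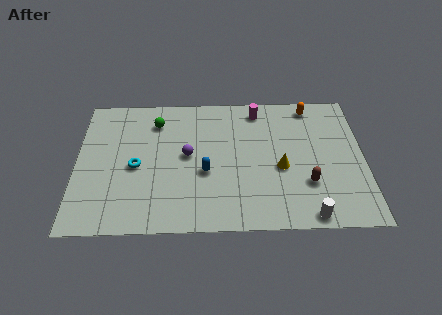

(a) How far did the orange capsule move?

0.9

The orange capsule moved from about (12.2, 7.5) to (11.9, 8.3), a distance of √(0.3² + 0.8²) ≈ 0.9.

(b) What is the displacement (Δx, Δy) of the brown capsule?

(-2.1, -1.4)

The brown capsule started near (13.7, 4.3) and ended near (11.6, 2.9).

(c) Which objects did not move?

the green sphere and the yellow cone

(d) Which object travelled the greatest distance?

the magenta cylinder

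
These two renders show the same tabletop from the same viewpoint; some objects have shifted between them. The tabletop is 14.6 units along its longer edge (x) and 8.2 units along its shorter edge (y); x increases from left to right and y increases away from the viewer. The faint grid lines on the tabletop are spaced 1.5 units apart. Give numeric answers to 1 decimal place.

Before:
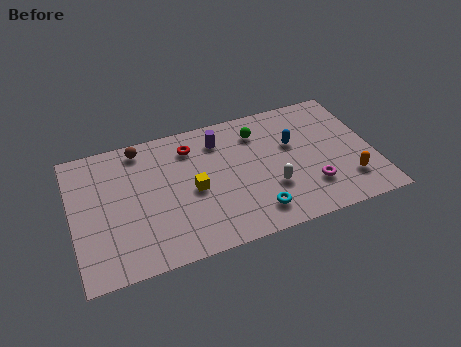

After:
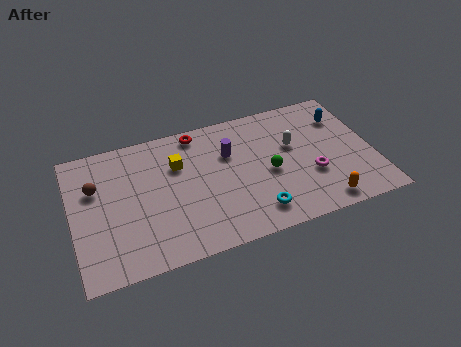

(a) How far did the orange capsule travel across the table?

1.7

The orange capsule moved from about (13.2, 2.0) to (11.8, 1.0), a distance of √(1.4² + 1.0²) ≈ 1.7.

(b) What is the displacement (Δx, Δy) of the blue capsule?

(2.6, 1.0)

The blue capsule started near (10.8, 5.1) and ended near (13.4, 6.1).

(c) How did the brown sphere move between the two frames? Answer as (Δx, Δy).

(-2.3, -1.8)

The brown sphere was at about (3.5, 7.2) and moved to about (1.2, 5.4).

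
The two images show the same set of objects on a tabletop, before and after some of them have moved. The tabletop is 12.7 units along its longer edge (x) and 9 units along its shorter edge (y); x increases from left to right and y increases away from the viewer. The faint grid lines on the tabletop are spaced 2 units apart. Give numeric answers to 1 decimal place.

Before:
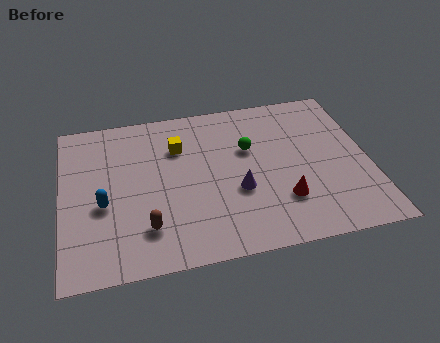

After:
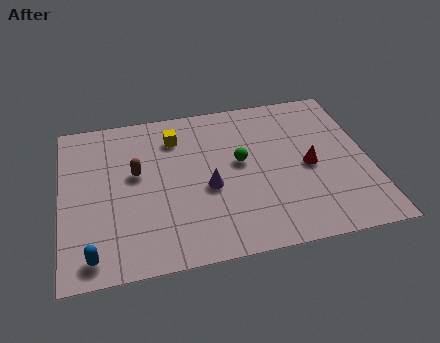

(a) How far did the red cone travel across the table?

2.1

From (9.0, 2.5) to (10.2, 4.2), the red cone covered √(1.2² + 1.7²) ≈ 2.1 units.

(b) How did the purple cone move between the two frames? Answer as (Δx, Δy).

(-1.2, 0.4)

The purple cone started near (7.2, 3.4) and ended near (6.0, 3.8).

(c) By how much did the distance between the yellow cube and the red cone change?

+0.4

The distance was about 5.7 in the first image and 6.1 in the second, so they moved 0.4 units further apart.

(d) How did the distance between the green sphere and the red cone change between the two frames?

-0.5

They were about 3.4 units apart before and 2.9 after — 0.5 units closer together.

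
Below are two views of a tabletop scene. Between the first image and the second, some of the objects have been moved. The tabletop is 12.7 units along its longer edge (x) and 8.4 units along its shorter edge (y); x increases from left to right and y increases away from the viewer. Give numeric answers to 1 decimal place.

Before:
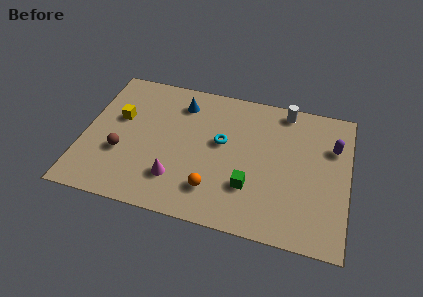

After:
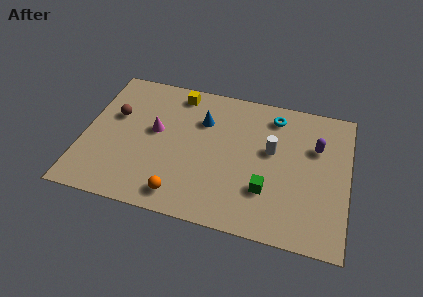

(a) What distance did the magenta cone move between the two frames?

2.9

The magenta cone moved from about (4.6, 2.1) to (3.4, 4.7), a distance of √(1.2² + 2.6²) ≈ 2.9.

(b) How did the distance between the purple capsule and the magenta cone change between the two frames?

-0.4

They were about 8.2 units apart before and 7.8 after — 0.4 units closer together.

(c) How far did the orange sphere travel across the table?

1.7

The orange sphere was near (6.4, 1.9) before and (4.9, 1.2) after, so it travelled √(1.5² + 0.7²) ≈ 1.7 units.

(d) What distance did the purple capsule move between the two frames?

0.8

The purple capsule moved from about (11.9, 5.8) to (11.1, 5.6), a distance of √(0.8² + 0.2²) ≈ 0.8.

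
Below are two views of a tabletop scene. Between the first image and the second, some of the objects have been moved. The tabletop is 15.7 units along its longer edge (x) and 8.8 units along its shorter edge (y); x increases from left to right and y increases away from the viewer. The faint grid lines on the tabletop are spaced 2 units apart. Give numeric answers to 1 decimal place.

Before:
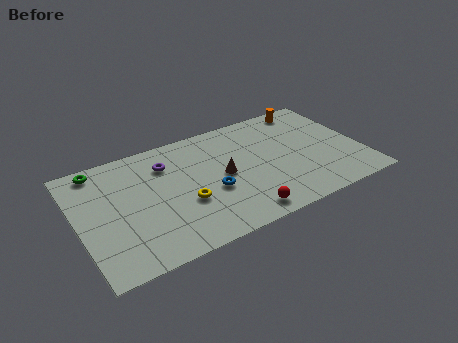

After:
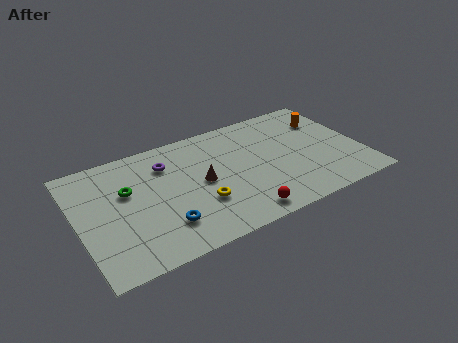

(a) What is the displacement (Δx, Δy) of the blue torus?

(-2.8, -1.3)

The blue torus was at about (7.2, 3.5) and moved to about (4.4, 2.2).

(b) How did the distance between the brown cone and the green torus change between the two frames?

-3.2

The distance was about 7.3 in the first image and 4.1 in the second, so they moved 3.2 units closer together.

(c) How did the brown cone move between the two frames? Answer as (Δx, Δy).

(-1.2, 0.0)

From the two frames, the brown cone sits at roughly (8.0, 4.4) before and (6.8, 4.4) after.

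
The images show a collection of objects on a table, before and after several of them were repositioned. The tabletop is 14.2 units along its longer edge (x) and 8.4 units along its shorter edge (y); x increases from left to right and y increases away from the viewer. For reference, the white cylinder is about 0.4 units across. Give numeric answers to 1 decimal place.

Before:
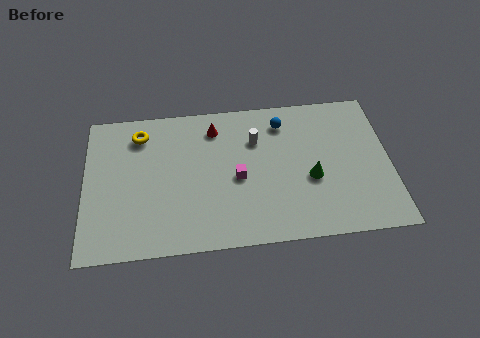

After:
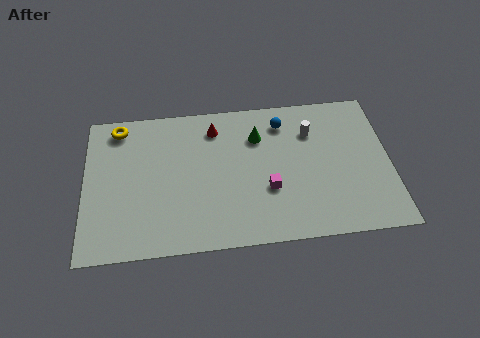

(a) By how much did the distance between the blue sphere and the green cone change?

-2.2

Before: roughly 3.6 units apart; after: 1.4. That's 2.2 units closer together.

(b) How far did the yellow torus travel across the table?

1.1

From (2.6, 6.8) to (1.6, 7.3), the yellow torus covered √(1.0² + 0.5²) ≈ 1.1 units.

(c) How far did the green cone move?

3.6

The green cone was near (10.5, 3.4) before and (8.1, 6.1) after, so it travelled √(2.4² + 2.7²) ≈ 3.6 units.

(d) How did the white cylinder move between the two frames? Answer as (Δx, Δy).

(2.6, 0.2)

From the two frames, the white cylinder sits at roughly (8.0, 5.9) before and (10.6, 6.1) after.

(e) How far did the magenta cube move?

1.6

The magenta cube moved from about (7.1, 3.8) to (8.5, 3.0), a distance of √(1.4² + 0.8²) ≈ 1.6.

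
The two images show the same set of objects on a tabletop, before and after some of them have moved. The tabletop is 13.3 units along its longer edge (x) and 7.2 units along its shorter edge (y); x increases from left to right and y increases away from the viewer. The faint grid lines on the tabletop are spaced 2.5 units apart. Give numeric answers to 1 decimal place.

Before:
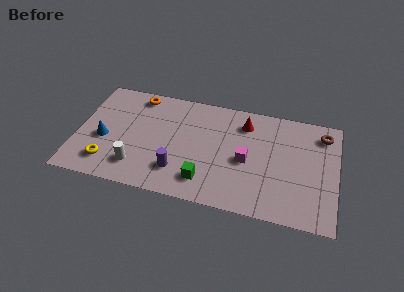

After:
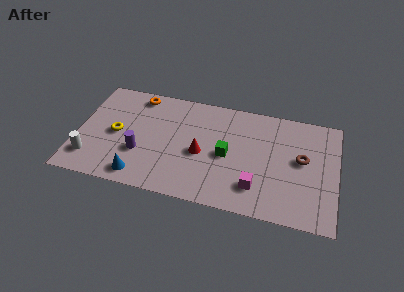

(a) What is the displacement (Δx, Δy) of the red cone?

(-2.1, -2.5)

The red cone started near (8.5, 5.7) and ended near (6.4, 3.2).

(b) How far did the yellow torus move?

2.0

The yellow torus moved from about (1.7, 1.5) to (2.0, 3.5), a distance of √(0.3² + 2.0²) ≈ 2.0.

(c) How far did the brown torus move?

2.1

From (12.5, 5.9) to (11.5, 4.0), the brown torus covered √(1.0² + 1.9²) ≈ 2.1 units.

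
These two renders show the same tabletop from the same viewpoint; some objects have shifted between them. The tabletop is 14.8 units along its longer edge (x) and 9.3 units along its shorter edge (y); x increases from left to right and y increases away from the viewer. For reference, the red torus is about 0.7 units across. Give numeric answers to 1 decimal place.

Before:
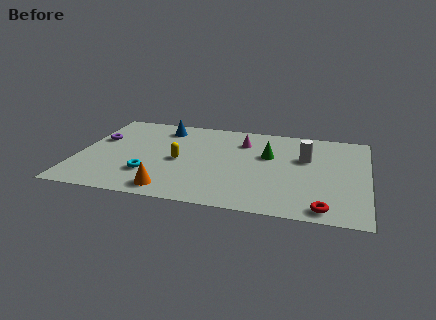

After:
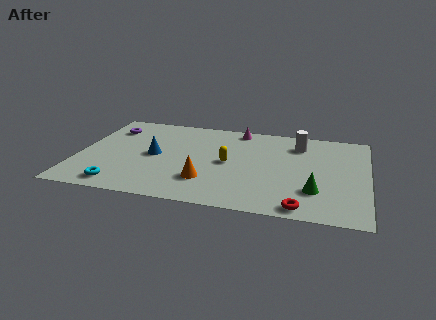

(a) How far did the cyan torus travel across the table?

2.0

The cyan torus moved from about (3.8, 2.6) to (2.4, 1.2), a distance of √(1.4² + 1.4²) ≈ 2.0.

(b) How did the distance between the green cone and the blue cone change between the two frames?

+2.6

They were about 5.9 units apart before and 8.5 after — 2.6 units further apart.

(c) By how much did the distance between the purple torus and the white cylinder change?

-0.9

They were about 10.7 units apart before and 9.8 after — 0.9 units closer together.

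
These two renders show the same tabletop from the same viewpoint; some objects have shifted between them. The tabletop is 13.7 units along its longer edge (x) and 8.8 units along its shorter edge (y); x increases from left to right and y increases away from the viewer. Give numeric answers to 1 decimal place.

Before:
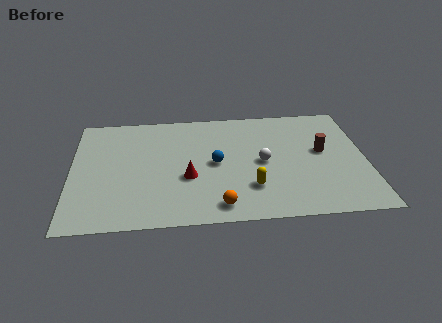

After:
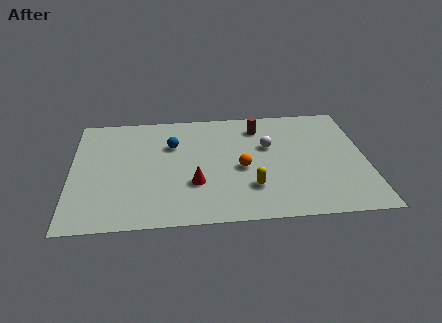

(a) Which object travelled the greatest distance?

the brown cylinder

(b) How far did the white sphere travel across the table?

1.2

From (8.9, 4.3) to (9.2, 5.5), the white sphere covered √(0.3² + 1.2²) ≈ 1.2 units.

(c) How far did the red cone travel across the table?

0.6

From (5.4, 3.4) to (5.7, 2.9), the red cone covered √(0.3² + 0.5²) ≈ 0.6 units.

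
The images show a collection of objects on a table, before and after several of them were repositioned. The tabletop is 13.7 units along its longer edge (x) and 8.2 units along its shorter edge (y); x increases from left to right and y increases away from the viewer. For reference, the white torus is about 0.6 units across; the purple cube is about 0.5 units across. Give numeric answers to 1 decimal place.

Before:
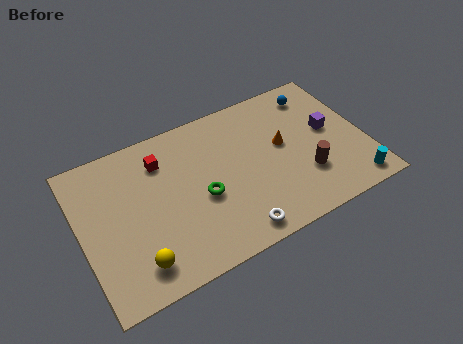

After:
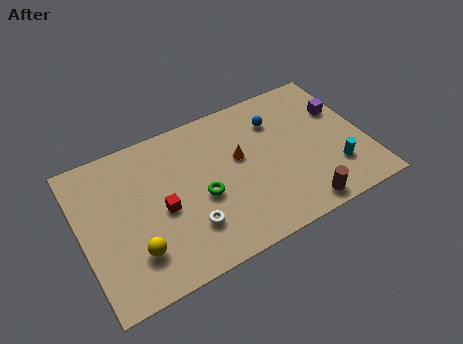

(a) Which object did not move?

the green torus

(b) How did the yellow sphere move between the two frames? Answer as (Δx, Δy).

(0.0, 0.6)

The yellow sphere started near (2.3, 1.5) and ended near (2.3, 2.1).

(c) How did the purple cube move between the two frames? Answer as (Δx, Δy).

(0.7, 0.9)

From the two frames, the purple cube sits at roughly (12.1, 4.5) before and (12.8, 5.4) after.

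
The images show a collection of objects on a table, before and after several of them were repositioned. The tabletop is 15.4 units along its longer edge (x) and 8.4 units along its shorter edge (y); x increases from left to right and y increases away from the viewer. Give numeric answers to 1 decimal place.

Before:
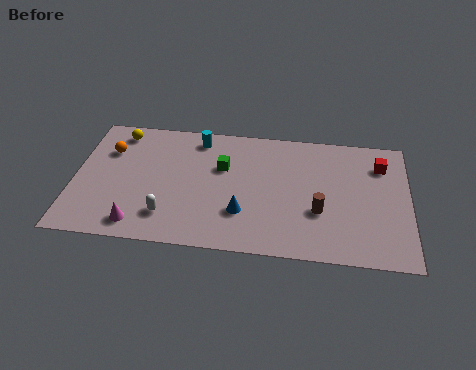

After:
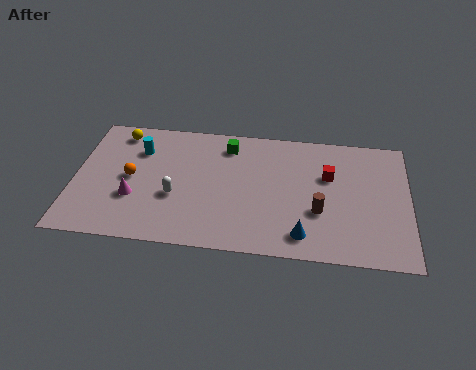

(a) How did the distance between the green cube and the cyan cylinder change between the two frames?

+2.0

The distance was about 2.2 in the first image and 4.2 in the second, so they moved 2.0 units further apart.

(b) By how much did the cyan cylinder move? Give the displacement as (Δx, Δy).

(-2.7, -1.1)

The cyan cylinder was at about (5.6, 7.2) and moved to about (2.9, 6.1).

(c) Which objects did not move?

the yellow sphere and the brown cylinder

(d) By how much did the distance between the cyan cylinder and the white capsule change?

-2.0

Before: roughly 5.4 units apart; after: 3.4. That's 2.0 units closer together.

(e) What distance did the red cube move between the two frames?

2.6

The red cube was near (14.1, 6.4) before and (11.7, 5.4) after, so it travelled √(2.4² + 1.0²) ≈ 2.6 units.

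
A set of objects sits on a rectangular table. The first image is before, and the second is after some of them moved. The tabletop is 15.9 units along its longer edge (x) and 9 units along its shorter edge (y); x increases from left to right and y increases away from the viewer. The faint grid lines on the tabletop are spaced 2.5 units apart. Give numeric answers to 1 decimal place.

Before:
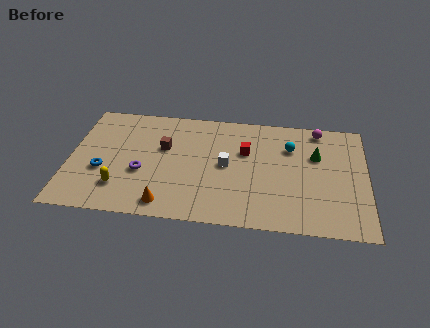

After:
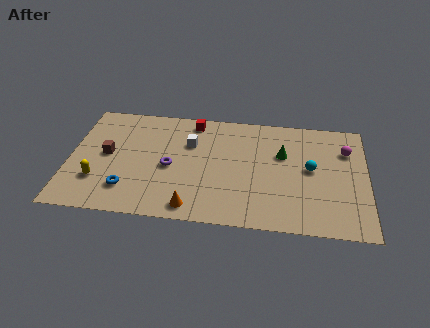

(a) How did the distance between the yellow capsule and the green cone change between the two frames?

-0.7

They were about 11.0 units apart before and 10.3 after — 0.7 units closer together.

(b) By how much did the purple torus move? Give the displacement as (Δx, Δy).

(1.5, 0.6)

The purple torus was at about (3.9, 3.5) and moved to about (5.4, 4.1).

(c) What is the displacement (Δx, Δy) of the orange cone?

(1.4, -0.1)

From the two frames, the orange cone sits at roughly (5.3, 1.2) before and (6.7, 1.1) after.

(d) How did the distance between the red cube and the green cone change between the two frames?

+1.5

The distance was about 3.8 in the first image and 5.3 in the second, so they moved 1.5 units further apart.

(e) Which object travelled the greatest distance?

the red cube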